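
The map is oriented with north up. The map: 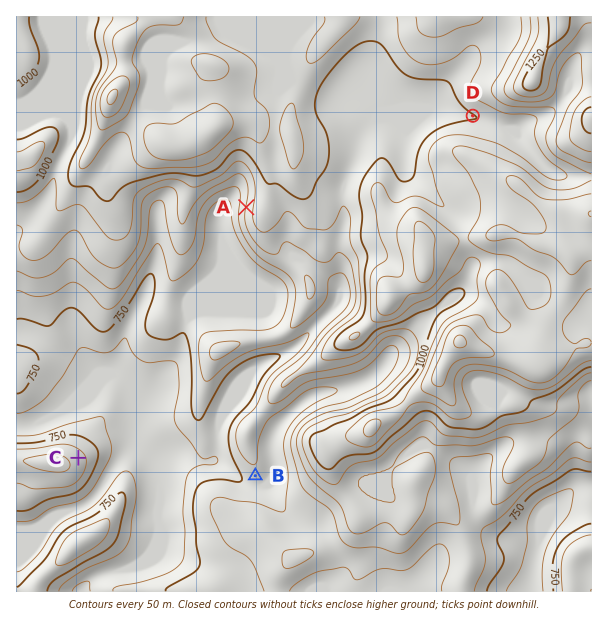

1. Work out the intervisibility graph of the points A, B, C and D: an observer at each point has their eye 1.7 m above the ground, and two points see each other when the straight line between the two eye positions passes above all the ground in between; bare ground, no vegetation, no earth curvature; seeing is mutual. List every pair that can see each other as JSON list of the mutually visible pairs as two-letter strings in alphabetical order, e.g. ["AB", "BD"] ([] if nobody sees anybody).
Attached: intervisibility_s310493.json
["AC", "BC"]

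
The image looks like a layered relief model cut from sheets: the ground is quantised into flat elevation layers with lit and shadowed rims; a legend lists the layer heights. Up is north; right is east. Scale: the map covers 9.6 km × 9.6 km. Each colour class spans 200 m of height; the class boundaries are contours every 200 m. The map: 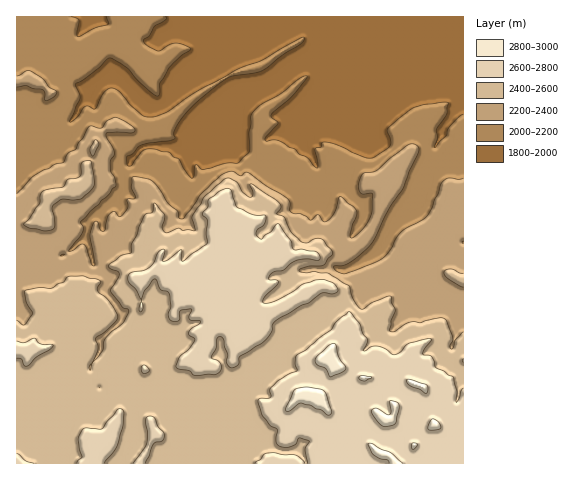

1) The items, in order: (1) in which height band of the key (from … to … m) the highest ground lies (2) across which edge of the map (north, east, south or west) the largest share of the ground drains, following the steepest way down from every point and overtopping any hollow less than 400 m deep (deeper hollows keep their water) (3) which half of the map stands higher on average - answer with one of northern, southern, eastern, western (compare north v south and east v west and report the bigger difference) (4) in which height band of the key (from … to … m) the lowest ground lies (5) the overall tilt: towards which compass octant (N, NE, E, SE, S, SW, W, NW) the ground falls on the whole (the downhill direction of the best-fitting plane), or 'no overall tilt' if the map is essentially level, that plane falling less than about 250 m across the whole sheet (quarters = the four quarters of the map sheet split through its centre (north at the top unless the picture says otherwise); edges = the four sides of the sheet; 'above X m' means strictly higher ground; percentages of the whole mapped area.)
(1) The highest ground lies in the 2800–3000 m band.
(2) Most of the ground drains across the northern edge.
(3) The southern half stands higher on average than the northern half.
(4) The lowest point is somewhere between 1800 and 2000 m.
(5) Overall the map slopes down towards the north.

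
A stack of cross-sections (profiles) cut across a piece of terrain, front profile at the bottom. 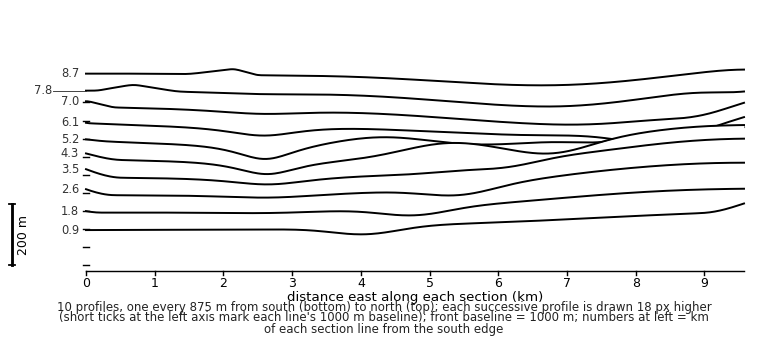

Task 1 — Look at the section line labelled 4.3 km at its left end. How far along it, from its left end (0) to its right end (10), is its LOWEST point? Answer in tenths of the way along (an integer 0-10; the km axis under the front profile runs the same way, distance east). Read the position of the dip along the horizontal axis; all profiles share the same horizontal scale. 3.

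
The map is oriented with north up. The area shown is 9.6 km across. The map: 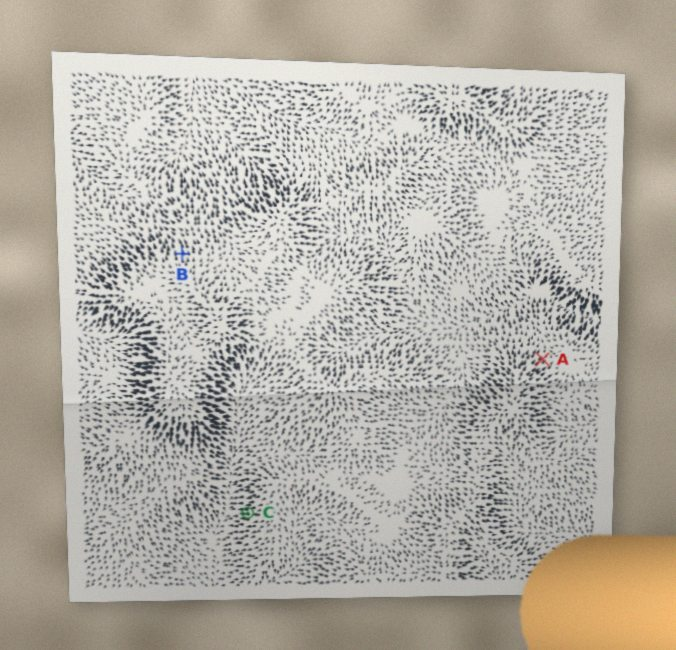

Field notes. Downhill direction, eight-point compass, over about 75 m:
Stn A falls NE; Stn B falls N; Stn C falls W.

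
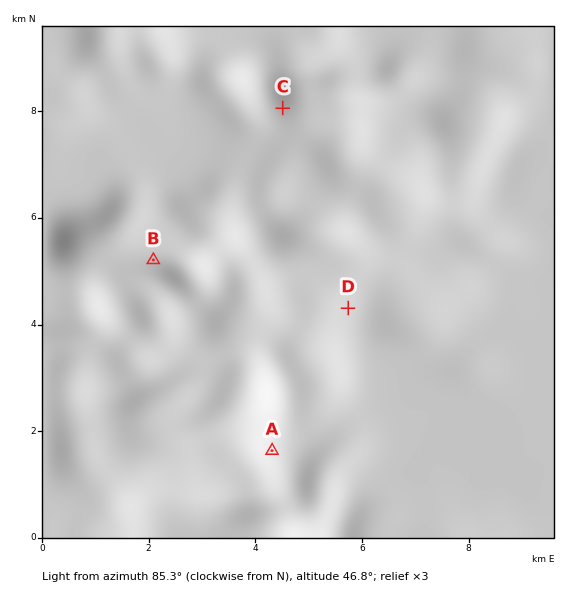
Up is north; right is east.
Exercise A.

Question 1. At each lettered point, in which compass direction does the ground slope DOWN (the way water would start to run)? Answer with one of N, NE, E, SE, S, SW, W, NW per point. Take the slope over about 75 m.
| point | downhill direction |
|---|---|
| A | E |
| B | S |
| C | NW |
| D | SE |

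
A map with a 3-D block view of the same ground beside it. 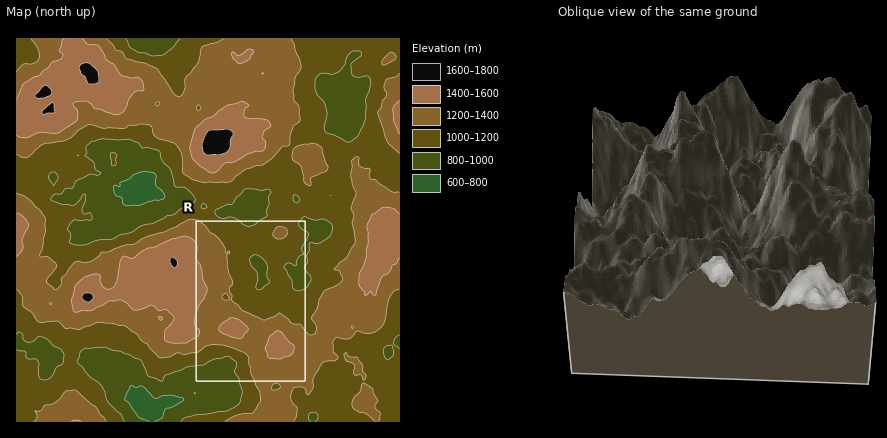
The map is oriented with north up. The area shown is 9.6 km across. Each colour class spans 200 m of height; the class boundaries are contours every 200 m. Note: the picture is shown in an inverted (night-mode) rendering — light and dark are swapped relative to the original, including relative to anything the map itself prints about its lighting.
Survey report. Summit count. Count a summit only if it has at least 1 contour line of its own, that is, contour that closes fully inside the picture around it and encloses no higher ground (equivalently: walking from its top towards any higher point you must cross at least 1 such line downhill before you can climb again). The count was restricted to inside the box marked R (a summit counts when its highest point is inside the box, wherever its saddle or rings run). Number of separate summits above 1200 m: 3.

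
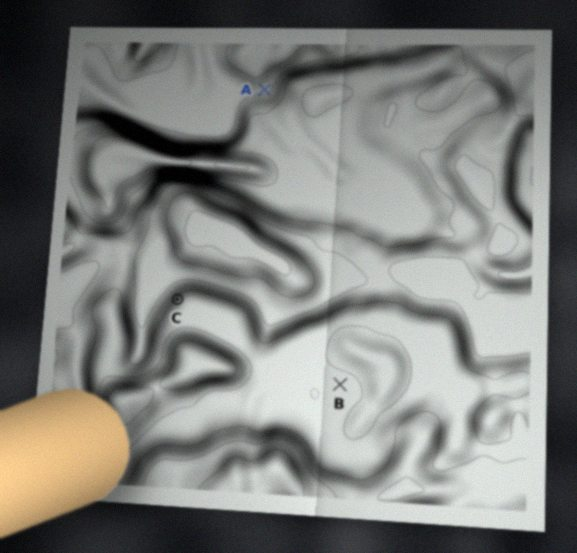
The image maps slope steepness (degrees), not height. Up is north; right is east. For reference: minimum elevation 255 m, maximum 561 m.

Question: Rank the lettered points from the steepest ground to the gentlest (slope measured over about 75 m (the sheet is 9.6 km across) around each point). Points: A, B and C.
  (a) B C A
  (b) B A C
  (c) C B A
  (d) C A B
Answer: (d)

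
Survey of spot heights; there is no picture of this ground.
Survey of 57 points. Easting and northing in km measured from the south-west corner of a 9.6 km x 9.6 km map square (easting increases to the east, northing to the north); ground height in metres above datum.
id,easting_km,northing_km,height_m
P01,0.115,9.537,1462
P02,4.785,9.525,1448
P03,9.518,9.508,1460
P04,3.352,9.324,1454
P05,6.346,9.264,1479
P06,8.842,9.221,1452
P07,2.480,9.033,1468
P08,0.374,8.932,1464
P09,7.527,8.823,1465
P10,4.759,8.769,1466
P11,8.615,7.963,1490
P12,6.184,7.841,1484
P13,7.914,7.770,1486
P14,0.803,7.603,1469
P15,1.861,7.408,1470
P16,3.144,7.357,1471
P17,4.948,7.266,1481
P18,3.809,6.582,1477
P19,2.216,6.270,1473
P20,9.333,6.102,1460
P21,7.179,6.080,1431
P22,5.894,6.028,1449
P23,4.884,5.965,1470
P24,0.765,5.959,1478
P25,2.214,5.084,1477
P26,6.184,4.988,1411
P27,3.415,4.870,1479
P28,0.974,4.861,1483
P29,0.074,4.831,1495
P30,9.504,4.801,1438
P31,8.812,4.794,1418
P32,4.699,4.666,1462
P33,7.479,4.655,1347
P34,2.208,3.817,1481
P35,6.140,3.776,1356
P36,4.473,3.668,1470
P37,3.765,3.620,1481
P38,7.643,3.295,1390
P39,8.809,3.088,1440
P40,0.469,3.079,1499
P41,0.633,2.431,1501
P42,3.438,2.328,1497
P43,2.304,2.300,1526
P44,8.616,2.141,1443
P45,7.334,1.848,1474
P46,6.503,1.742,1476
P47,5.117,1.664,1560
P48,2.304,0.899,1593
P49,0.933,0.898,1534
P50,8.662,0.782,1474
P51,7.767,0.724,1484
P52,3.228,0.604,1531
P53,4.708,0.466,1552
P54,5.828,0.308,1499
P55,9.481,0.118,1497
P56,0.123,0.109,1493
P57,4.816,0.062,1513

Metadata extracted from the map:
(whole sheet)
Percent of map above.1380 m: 96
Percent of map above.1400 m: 94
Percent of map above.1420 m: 90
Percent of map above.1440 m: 84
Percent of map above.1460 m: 74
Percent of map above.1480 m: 37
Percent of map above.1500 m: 16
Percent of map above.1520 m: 10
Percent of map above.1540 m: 7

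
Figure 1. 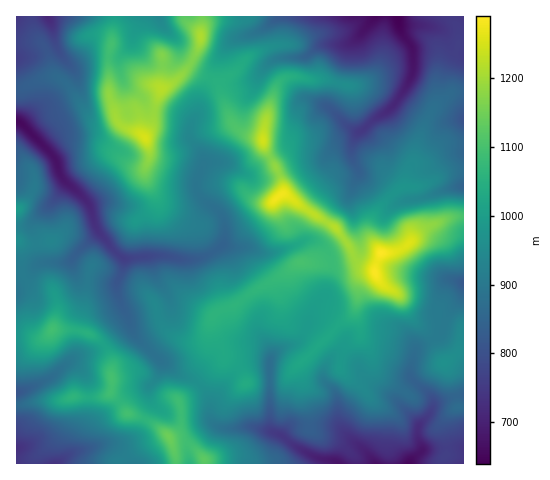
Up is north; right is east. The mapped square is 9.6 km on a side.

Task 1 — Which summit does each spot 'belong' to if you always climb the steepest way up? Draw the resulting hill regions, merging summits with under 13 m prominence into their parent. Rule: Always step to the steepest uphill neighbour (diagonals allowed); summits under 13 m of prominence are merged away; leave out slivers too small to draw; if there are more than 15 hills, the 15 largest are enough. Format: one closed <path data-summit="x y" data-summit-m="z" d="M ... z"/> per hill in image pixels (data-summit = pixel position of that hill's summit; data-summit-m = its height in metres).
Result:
<path data-summit="382 253" data-summit-m="1291" d="M98 232l-24 24-2 3 1 10 10 8 35 6 0 11 16 40 27 27 15 12 18 7 9 8 7 12 0 12 2-8 14-21 15-16 12-5 13 0 3 2 1 13 0 53 37 24 32 10 125-1 0-14-3-1-38 2-6-15 1-11-23-25-26-17-7-6-3-8-8-7-9-3-12 2 13-11 2-8-8-10-10-8-7-3-9 2-8 14-6 7-18 7-8 8-1-7-11-19 0-12-3-6-15-16-8-14-1-22-5-11-5-5-19 12-10 2-22-4-47 3-10-8z"/><path data-summit="145 138" data-summit-m="1253" d="M159 16l-142 0-1 104 36 34 11 25 25 24 10 28 24 27 49-2 22 4 10-2 20-13 2-7 0-14-4-9-8-9-7-3-9-13 0-10 7-20-6-12-8-9 1-16-8-7-7-2-26-5-10-14-14-10-7-19 2-11 12-16 1 4 7 10 13 11 12 1 10-5 2-5 0-12-14-15z"/><path data-summit="263 140" data-summit-m="1247" d="M374 16l-94 0-18 14-30 10-6 7-12 20-3 13-9 15-4 17-8 17 0 10 10 13 4 12 6-2 15 1 23 11 24-18 20-10 38 4 10-6 10-1 9-11-12-6-17-18 8-18 10-44 12-11z"/><path data-summit="375 272" data-summit-m="1288" d="M361 250l-11 10-19 3-5 29-11 15-6 15 5-2 11 2 11 8 9 12-2 7-12 9 11 0 13 6 14 18 26 17 24 27 11-13 2-4 0-10-22-23 4-21 5-9 15-7 8-6 7-20 14-18 1-12-69-14-30-11z"/><path data-summit="280 195" data-summit-m="1279" d="M353 142l-3 2-14 3-14 13-24 4-33 14-10 0-30-15-19 0-9 17 0 10 5 9 11 7 11 14 1 18-2 6 8 3 17 0 14 6 10 0 22-7 11-6 10-1 18-29 17-15 9-21-7-16z"/><path data-summit="52 330" data-summit-m="1093" d="M71 260l-3 2-28 1-13 14-11 8 1 107 8-2 24-11 25-21 25-10 29-25 0-5-10-24-2-10-38-9-5-6z"/><path data-summit="301 263" data-summit-m="1101" d="M313 240l-8 0-11 6-22 7-10 0-14-6-25-2 9 17 1 22 8 14 15 16 3 6 0 12 11 19 1 7 5-6 21-9 6-7 12-29 11-15 5-20 0-14-6-10z"/><path data-summit="18 209" data-summit-m="994" d="M18 121l-2 1 0 105 11-1 9-9-4 6 0 6 7 30 3 3 26 0 30-28-7-26-6-9-22-20-11-25z"/><path data-summit="73 397" data-summit-m="1063" d="M73 364l-6 0-18 15-18 9-15 4 1 72 40 0 16-13 3-12 12-26 0-29-7-14z"/><path data-summit="168 437" data-summit-m="1147" d="M162 361l-5 16-8 9 2 20-13 27-14 10-24 2 10 0 8 5 5 5 3 9 62 0 1-20 15-15 12-4-5-6-1-19-7-12-9-8-18-7z"/><path data-summit="112 378" data-summit-m="1099" d="M129 319l-1 4-25 23-14 7-11 3-11 7 6 1 8 6 7 14 0 29-12 26-3 13 13-5 6-19 10-12 30-24 18-6 11-16 0-9-24-22-7-12z"/><path data-summit="161 89" data-summit-m="1221" d="M133 39l-14 21 2 16 5 9 14 10 10 14 33 7 9 8 6-12 4-17 9-15 6-18-7 5-10-1-18-12-3-10-1 11-5 8-7 2-12-1-13-11-7-10z"/><path data-summit="204 460" data-summit-m="1128" d="M216 426l-8 1-19 17 0 20 149-1-24-6-15-8-16-13-16-6-15-3-24 2z"/><path data-summit="444 363" data-summit-m="967" d="M463 292l-4 9-10 12-7 20-25 15-5 15-2 13 21 21 2 10 11-7 20-5z"/><path data-summit="201 36" data-summit-m="1213" d="M279 16l-119 0 0 3 4 9 13 12 4 12 5 6 14 8 10 1 22-27 30-10z"/>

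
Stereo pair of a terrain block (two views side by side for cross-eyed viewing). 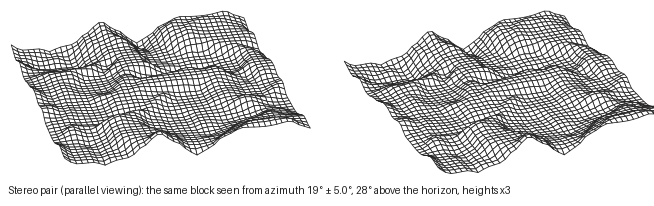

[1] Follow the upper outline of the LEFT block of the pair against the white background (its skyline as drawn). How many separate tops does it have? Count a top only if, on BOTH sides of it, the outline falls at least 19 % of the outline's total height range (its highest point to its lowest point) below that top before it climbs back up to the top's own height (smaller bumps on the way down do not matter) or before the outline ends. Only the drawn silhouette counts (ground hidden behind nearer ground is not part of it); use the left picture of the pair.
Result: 2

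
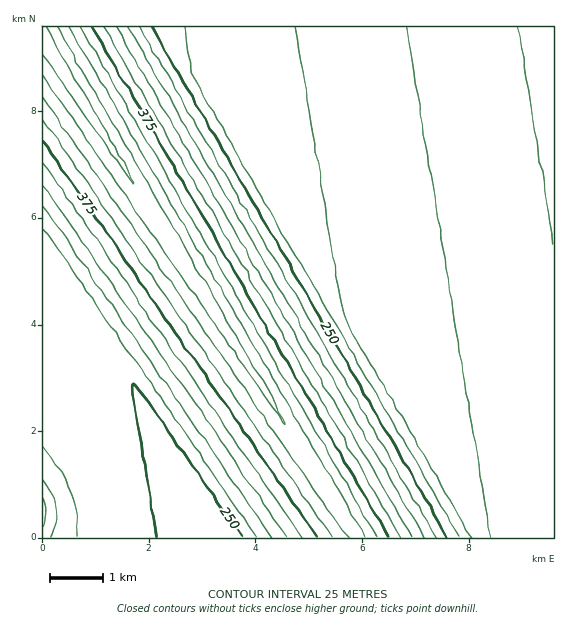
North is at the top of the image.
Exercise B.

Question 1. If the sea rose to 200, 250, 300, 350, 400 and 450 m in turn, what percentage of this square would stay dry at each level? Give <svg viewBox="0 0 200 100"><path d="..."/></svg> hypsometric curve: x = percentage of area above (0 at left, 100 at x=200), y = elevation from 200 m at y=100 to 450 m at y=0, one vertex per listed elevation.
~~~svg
<svg viewBox="0 0 200 100"><path d="M123 100l-28-20-32-20-18-20-19-20-19-20"/></svg>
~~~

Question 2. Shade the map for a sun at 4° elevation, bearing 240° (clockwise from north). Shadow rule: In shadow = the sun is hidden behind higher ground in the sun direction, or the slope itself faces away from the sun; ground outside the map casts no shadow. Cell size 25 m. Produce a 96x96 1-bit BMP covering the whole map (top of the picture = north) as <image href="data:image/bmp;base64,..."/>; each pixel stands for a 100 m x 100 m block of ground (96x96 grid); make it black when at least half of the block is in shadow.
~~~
<image width="96" height="96" href="data:image/bmp;base64,Qk2+BAAAAAAAAD4AAAAoAAAAYAAAAGAAAAABAAEAAAAAAIAEAAATCwAAEwsAAAIAAAAAAAAA////AAAAAAAAAAAAAAAAH///4AAAAAAAAAAAP///4ADgAAAAAAAAP///8ADwAAAAAAAAf///8AD4AAAAAAAAf///+AD8AAAAAAAA/////AD+AAAAAAAB/////AD/AAAAAAAB/////gD/AAAAAAAD/////gD/AAAAAAAH/////wD/AAAAAAAH/////wD+AAAAAAAP/////4D4AAAAAAAP/////8AAAAAAAAAf/////8AAAAAAAAA//////+AAAAAAAAA//////+AAAAAAAAB///////AAAAAAAAD///////AAAAAAAAD///////gAAAAAAAH///////wAAAAAAAH///////gAAAAAAAP///////gAAAAAAAf///////AAAAAAAAf///////AAAAAAAA///////+AAAAAAAB///////8AAAAAAAB///////8AAAAAAAD///////4AAAAAAAH///////wAAAAAAAH///////wAAAAAAAP///////gAAAAAAAP///////AAAAAAAAf///////AAAAAAAA///////+AAAAAAAA///////+AAAAAAAB///////8AAAAAAAD///////4AAAAAAAD///////4AAAAAAAH///////wAAAAAAAH///////gAAAAAAAP///////gAAAAAAAf///////AAAAAAAAf///////AAAAAAAA///////+AAAAAAAB///////8AAAAAAAB///////8AAAAAAAD///////4AAAAAAAD///////wAAAAAAAH///////wAAAAAAAP///////gAAAAAAAP///////gAAAAAAAf///////AAAAAAAA///////+AAAAAAAA///////+AAAAAAAB///////8AAAAAAAD///////4AAAAAAAD///////4AAAAAAAH///////wAAAAAAAH///////gAAAAAAAP///////gAAAAAAAf///////AAAAAAAAf///////AAAAAAAA///////+AAAAAAAB///////8AAAAAAAB///////8AAAAAAAD///////4AAAAAAAD///////wAAAAAAAH///////wAAAAAAAP///////gAAAAAAAP///////gAAAAAAAf///////AAAAAAAA///////+AAAAAAAA///////+AAAAAAAB///////8AAAAAAAB///////4AAAAAAAD///////4AAAAAAAH///////wAAAAAAAH///////wAAAAAAAP///////gAAAAAAAf///////AAAAAAAAf///////AAAAAAAA///////+AAAAAAAB///////8AAAAAAAB///////8AAAAAAAD///////4AAAAAAAD///////wAAAAAAAH///////wAAAAAAAP///////gAAAAAAAP///////gAAAAAAAf///////AAAAAAAA///////+AAAAAAAA///////+AAAAAAAB///////8AAAAAAAB///////4AAAAAAAD///////4AAAAAAAD///////wAAAAAAAA="/>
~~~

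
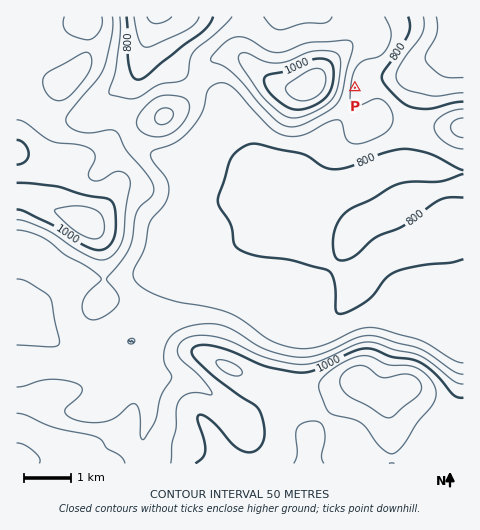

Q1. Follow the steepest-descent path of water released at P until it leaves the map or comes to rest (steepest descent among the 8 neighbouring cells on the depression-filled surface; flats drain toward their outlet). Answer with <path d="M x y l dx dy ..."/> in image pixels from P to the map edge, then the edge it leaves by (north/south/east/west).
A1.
<path d="M355 88l5 0 10-10 33 0 18-16 7-2 4 0 1-1 9-2 7-3 6-1 3-3 5 0"/>
exit: east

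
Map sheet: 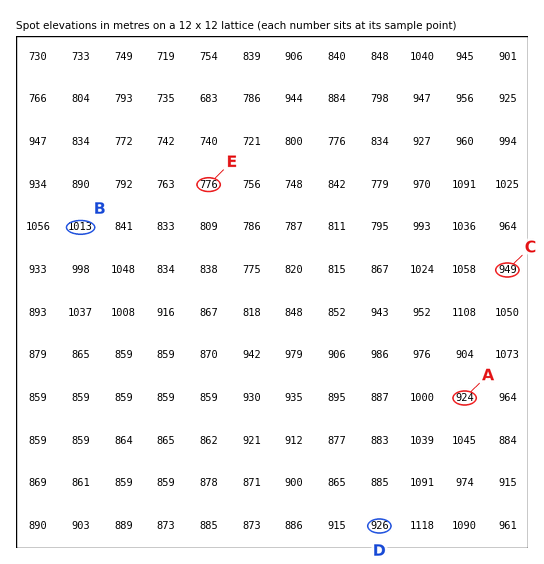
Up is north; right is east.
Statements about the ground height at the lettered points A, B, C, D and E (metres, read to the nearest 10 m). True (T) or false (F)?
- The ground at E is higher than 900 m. F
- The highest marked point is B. T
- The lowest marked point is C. F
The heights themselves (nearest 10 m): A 920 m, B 1010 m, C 950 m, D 930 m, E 780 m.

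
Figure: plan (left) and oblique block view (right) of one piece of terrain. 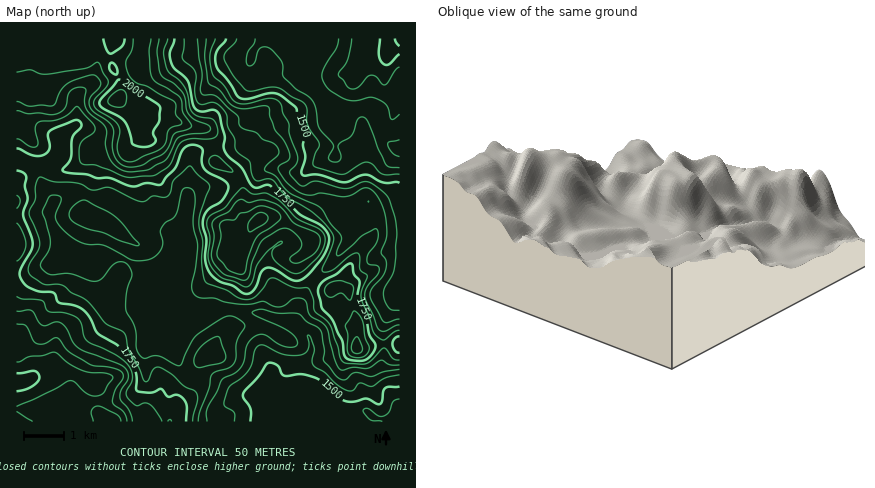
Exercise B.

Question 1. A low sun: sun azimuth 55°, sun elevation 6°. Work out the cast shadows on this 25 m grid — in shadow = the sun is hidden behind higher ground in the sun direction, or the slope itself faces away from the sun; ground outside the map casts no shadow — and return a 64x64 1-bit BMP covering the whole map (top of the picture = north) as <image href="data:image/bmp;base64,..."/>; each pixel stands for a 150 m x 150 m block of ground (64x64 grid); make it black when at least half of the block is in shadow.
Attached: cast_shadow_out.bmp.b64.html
<image width="64" height="64" href="data:image/bmp;base64,Qk0+AgAAAAAAAD4AAAAoAAAAQAAAAEAAAAABAAEAAAAAAAACAAATCwAAEwsAAAIAAAAAAAAA////AAAAAAAABAAAA/AAAAAAAAAB/gB4AAAAAAH//ngAAAAAAf//cAAQAAAB//8gADgAAAH//+AAEAIAAf//+AAAAgAA////AAAACED///8AAAAcwP///wAAAA4A///fAAAAAAD//48AAAAAAf//BwAAAAAA//8CAAAEAAB//wAAAAfAAD//AAAAD/4AP/wAAAAP/8D/+AAAAA/////4AAAAD///9/AAAAAP///j8gAAAA///v/wAAAAD//+/3AAAAAP//z+AAAAAAf//H4AAAAAB//4fgAAAAAD/+B8AAAAAHH/wDAAAAAD8P/AAAAAAA/gf8APAAAAf4B/wB8AAAH/AD/kDgAAA/AAH8YAAAAf4AAPgAAAAD+AAA8AAAAAP8AADxAAAAAf//gfEAAAAB//8T8AAAAAH//zP/AAAAAf//8/+AAAAB///h/4AAAAf//8D/AAAAD///gPwAAAAP//4AeAAAAA///ADwAAAAD//8AeAAAAAM//wB8AAAAAj//AHwAAAAAH/+A+AAAABB//4AAAAAAA///gAAAAAAD+/8AAAAAAAPz/gAAAAAAM4P8AAAAADxgA/AAAAAAfGAB+AAAAAD8IAD8AAAAAPAAAH4AAAAAYADAPAAAAAAA4MAYAAAAAADwQBgAAAAACPAAGAAAAAAcYAAcAAAAAAwAAAwAAAAADgA=="/>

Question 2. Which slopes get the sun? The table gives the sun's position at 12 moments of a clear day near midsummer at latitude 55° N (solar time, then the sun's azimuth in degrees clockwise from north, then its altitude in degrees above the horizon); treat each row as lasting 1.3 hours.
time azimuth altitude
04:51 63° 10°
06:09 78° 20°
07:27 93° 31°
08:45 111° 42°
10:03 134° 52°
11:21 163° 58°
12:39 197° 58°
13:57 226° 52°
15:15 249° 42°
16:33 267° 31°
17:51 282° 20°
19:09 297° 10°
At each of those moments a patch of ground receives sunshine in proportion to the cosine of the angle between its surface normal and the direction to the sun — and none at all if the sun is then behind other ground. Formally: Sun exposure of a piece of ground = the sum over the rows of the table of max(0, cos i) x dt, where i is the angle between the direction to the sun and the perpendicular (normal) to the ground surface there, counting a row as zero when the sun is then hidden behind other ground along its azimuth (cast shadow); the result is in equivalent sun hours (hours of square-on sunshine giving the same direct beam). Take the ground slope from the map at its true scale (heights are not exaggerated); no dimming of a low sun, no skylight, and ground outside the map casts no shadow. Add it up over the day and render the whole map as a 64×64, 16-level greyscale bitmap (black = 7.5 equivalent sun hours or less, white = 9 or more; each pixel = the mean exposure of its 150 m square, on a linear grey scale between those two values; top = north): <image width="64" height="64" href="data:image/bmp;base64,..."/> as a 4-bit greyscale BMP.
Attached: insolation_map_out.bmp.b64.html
<image width="64" height="64" href="data:image/bmp;base64,Qk12CAAAAAAAAHYAAAAoAAAAQAAAAEAAAAABAAQAAAAAAAAIAAATCwAAEwsAABAAAAAAAAAAAAAAABEREQAiIiIAMzMzAERERABVVVUAZmZmAHd3dwCIiIgAmZmZAKqqqgC7u7sAzMzMAN3d3QDu7u4A////ALu7vMzMzMu7mHirqru7qZqZq7u8zLu7u7zMy6qZm7u7u7u7vMu7u5ZUR6mZqruqqqmKu7u7u7u7zMzMy6q83cvMzMzMzMy6hlRHqYmpqqu7upmaq7zMzMzMzN3d3c3cvN3MzMzMzMy7llZoiqqqmrvMupq7zMzMzMzM3d3d3cvN3d3MzMzM3dyph1Nqu6iKq8y7u8zMzMzMzMzM3d3du93d3d3MzMzdzMu7dEq7qIq7u7zMzMzLqqq7q83dzd3MzczM3czMzMzMzLqGarqIq7u7zN3Lusyqqqu83d3N3d3MibvMzMzKiJqql3aKmHm8zLzd3cy6vLu7vM3N3Mzd3dx4m7vMy6dDREMiWJmHerzd3d3dzLvMy7vN3czLu83dzIiZq8u5hmZDIQBZiHeaq93d3czLu8zMu7zNzNuqzbu7qYiKqodniHVTAnqYiaqavd3Lu7u83d3Luqu7y5q8may6iHiYdmZ3ZmVGmqmrupiauqqqq7zd3duqmZqbzLuqvbupiIiId3d3d4mru8zLqIiaqru8zN3d2Yq7qoepibq8u6qZmZmZiIiZmrzMzMy6iJu7vM3d3dy1e7qrp4dUZ3iqqqmZmqqpmZmqvMzMzLqYirzMzd3MuXSbqZvJmFMhI6qqqZmauqmZmZqszMzMy6mJvMzM3Ll2Wc27q8upZDEBmqmZiJqpmZmZqrzMzMzMuoeKqqqpmIes3dy7uqdFVBKJmZh3iYiImquqvMzMzMzMyXd4iJq8zMzN3Mu6lSRnQ4iaqXZ3d3mszLvMzMzMzMzMurvMzN3czLvMzMuiA3h2h4mql2d3m83Mu8zMzMzLzMzM3MzLzd27uazMzIEUeZmYd4qpiImszcy7zMzMuqzMzM3czdurvMzLvN3MhFaKmql2Vpqqqru8y7zMzMuZvMzMzd3dzJmrzcur3dyYmZqaqYdUaJqqqZrLvMzMuZmqvM3d3dzMqavd2narupm7u6qoh3ZniZqqmau8zMypmamr3cu8y6uavd3KYiapebzMqbmHiJmavMy5mrzMzLmZmavMzMy6qrvN3dyCA4l2nMu6yqmZrMzMzMuau8zMuZmXirzM3Km8u93d3MggSZdoqrvLu6mszMzMzLu83dzJmYeJrMu7qsyszd3cy4AGmYeJq8vMyqzMzMzMzM3d3MmZhnaLy6u7zJu6vNy7pQB6upmry7zKvMzMzMzN3d3cypmGZEnMu7vMmZmazbqoUGvMuqq6qqrMzMzM3d3dy7u6mZeFSLy7y8y5mqu8uaqWeszLuqh4m8zM3d3d3cuqqrypqKh4vLvMzdy6zMuXeaqHmru6l2ebzM3d3d3MupqrzLqZqqq8y83d3cvMliAViqh5qqqGaKvMzd3d3Lqaq8zMy5mZqru7vN3d3KUQAAabu6qpqoZomszM3cy7qavMzMzMqXVVaKqazMzJMAASWszMy7mbqImau7vLu6qavM3MzMy5YyAFmWWImWEDZ2aczMzMqJrKvKvKmquqqqvN3czdzMp1VCN5YzNDAEd2Z7zMzMyYmru8vMuZqqqrzN3dzd3My5iIY0h0IiAAMyNpvMu8yniqmaq8zLq7vMzd3d3d3LvMqaqWR3U0MAAQN6u6mJqnaKuZms3dzMzd3d3d3d3cu7q6q7l4dDVRAiN6qXVEVVRXq7u73d3MzMzM3d3d3cu8uqzMzLpkM0EUVndlQzMzMkaJu7zd3dzM3Mzd3dzNzMyqrN3dylVSETZ3ZEM0VVQ0VVaIm8zN3czczd3MzN3d3Kmb3d23aahUeqpjM0V3dmd2Q1esupms3MzN3MzN3dzMuHrdyWWLzLvNy6dGeJmZmZhlvN3cuYm9u8zM3d3d3Lu5V6p1V6vM3dy7u6q7uruqmZjN3dzLmay7urzd3d3bqrpmh2aJqrzMuoirzMzLu7qYmt3dy7uqq8q6mszd3cu7u5mqmaq6qqqXeLzLzMu7uomr3duqmrmJmal4vMzMyrzMu8y7qruqmHaLy5m7uqu5m83cupmKqXZ4mXi8zLuqzMzM3KiJq7qXeLynabu6qqms3cy6u6upd4mqmrzczLzczMzJZniaqqmbuWaKu7u7qb3dzMzdu6mbvMzMzMzMzNyodmVpmrqqq7uXebvMy7uqzM3N3d3MuqzMzN3Mu7u7pxABV4qru7uqmYmqvMzLuqvLzN3d3d26rMvM3dy7u8umEABnZWeKu7qau6q8zMy6q8vM3d3d3Mqaq83dzLu7u6hCAEMQAANpqpmYebzMzMzMzMzd3d3Lu6hlesy7uph3dkQhQxERAAJWVERpvMzd3d3dzNzMzMu8uDADiqmIdmZCJVRUNFZTABIjV5vM3d3d3d3Mu6u7zN3LhBA3ZXd2dlI3l0VFeJhkM1erzMzdzd3d3czMzMzM3dy7mHdGiHZVQ2mpZEVnqqqYirzMzM3MzM3NzMzN3d3d3czMynmqmHQ0ephkRWeavMu7u7zLvMy8zM3M3d3d3d3dzLzJm7uphTWJh2ZniZu7zMzMzLqqvMzMzczd3d3d3d3cu6msy6mGZ4l2Z4mqq7u7vMzMy6mrzMzN3c3czMzMzMy7u8zLqXeZqYeJqqq8u7q8zMzLupvNzLzNzMy7u8zMzLzMzMupmrqqmavLu8y7u8zMzMy7qszMu7zMu7vMzMzMvNy7vLq7y6qavN3MzLu8zMzMzMupvMy7u8zMzMzMzMy8y6q8ururuqq8zMzMy8zMzMzMzLq8y7u7"/>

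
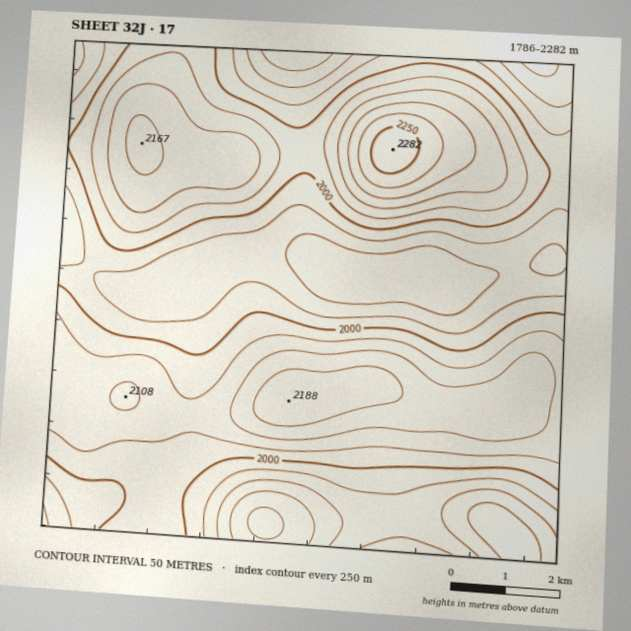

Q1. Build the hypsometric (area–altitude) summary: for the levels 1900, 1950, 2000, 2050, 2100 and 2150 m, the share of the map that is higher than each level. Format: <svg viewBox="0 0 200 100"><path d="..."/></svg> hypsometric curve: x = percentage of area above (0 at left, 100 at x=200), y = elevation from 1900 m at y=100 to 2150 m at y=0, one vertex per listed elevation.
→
<svg viewBox="0 0 200 100"><path d="M177 100l-33-20-33-20-36-20-34-20-27-20"/></svg>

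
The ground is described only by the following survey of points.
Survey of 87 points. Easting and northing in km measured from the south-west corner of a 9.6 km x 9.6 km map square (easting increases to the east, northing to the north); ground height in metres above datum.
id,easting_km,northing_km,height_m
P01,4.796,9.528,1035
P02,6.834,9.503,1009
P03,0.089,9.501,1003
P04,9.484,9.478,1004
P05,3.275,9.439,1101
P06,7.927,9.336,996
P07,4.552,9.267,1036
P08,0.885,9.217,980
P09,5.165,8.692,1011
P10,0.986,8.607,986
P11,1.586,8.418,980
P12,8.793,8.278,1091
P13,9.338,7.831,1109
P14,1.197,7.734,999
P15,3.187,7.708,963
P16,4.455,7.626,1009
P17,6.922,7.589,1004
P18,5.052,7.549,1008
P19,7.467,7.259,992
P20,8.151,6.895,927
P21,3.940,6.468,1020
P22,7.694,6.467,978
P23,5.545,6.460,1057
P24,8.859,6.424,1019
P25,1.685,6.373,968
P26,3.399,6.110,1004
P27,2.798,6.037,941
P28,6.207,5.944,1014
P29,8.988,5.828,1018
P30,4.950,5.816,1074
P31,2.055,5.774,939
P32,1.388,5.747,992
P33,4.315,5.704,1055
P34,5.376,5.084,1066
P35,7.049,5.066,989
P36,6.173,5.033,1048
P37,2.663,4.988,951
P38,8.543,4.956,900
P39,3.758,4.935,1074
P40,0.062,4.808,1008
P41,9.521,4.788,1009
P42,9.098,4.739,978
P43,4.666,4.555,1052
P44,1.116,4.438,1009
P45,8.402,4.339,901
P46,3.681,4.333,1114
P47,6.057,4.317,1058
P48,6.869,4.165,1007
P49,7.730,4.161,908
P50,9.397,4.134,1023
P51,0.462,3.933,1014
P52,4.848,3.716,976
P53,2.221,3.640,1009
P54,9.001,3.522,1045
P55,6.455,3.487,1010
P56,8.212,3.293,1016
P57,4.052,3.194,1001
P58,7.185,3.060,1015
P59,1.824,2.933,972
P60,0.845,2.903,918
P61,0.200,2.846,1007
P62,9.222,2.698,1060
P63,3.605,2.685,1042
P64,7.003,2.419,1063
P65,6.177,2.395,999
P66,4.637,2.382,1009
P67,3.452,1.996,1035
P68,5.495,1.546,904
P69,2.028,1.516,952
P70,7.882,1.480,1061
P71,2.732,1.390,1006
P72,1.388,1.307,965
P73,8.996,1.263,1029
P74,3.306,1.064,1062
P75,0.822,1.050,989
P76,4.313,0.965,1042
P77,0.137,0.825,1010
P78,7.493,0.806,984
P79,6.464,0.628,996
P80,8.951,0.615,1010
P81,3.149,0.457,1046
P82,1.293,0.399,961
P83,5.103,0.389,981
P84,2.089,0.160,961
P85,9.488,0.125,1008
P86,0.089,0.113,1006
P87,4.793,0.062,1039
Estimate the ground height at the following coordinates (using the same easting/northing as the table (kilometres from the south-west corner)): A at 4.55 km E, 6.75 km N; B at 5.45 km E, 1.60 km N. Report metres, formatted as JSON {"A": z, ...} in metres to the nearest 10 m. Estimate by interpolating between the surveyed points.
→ {"A": 1030, "B": 900}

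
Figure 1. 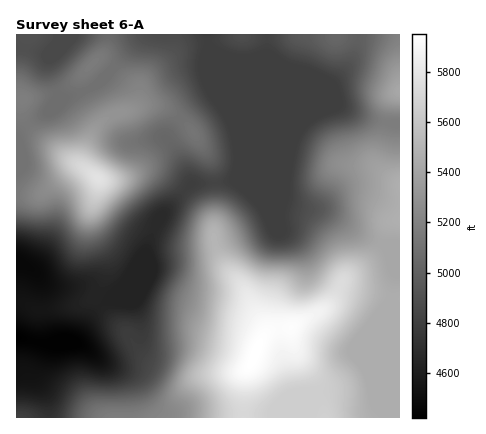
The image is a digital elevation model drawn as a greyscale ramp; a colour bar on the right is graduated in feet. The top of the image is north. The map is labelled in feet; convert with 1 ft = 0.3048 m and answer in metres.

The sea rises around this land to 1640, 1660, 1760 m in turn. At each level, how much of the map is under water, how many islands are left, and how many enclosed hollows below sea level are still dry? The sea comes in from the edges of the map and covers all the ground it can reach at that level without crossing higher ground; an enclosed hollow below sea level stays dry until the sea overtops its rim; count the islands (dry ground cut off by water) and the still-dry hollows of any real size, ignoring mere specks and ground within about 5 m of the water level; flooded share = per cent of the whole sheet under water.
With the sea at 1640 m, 72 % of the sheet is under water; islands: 1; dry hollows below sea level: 0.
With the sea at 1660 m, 76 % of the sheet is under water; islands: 1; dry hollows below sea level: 0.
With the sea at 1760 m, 94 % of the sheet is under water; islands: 1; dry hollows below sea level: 0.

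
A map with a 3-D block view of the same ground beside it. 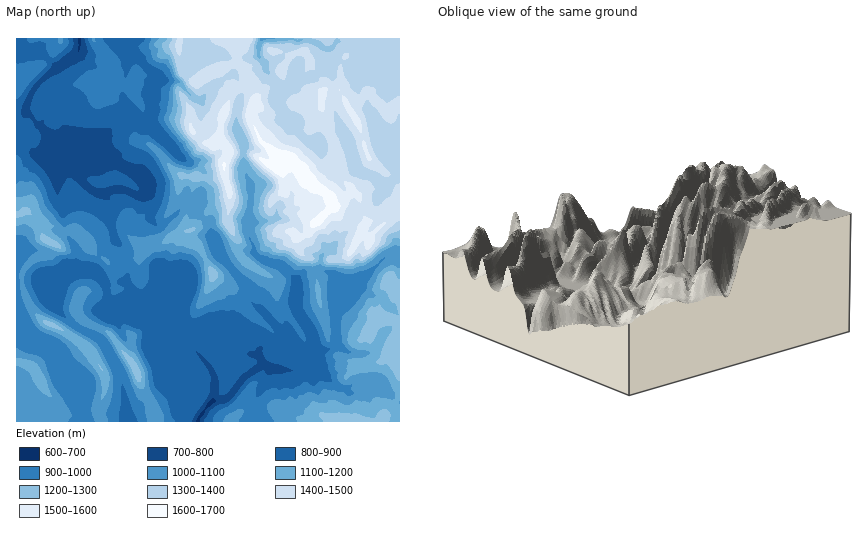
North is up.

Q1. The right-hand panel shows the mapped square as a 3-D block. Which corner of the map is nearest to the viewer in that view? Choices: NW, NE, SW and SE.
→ SE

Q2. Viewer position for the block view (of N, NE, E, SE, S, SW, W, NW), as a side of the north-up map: SE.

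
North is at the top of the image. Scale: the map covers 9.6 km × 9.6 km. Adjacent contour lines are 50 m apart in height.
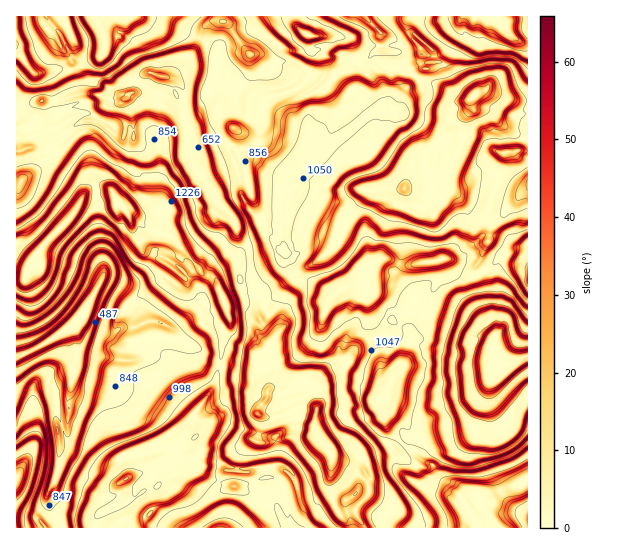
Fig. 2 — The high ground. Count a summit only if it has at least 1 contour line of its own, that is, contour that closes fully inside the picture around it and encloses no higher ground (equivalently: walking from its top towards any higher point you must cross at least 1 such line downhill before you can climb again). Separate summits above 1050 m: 10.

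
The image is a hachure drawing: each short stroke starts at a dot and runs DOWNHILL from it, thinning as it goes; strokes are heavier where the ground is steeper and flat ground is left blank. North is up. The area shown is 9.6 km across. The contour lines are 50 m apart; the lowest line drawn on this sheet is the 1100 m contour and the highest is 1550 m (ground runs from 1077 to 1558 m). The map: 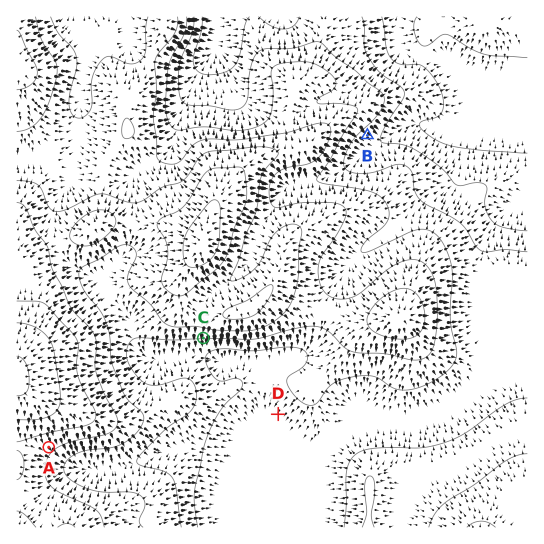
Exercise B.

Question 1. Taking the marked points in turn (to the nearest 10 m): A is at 1420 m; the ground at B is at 1170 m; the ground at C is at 1300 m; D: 1220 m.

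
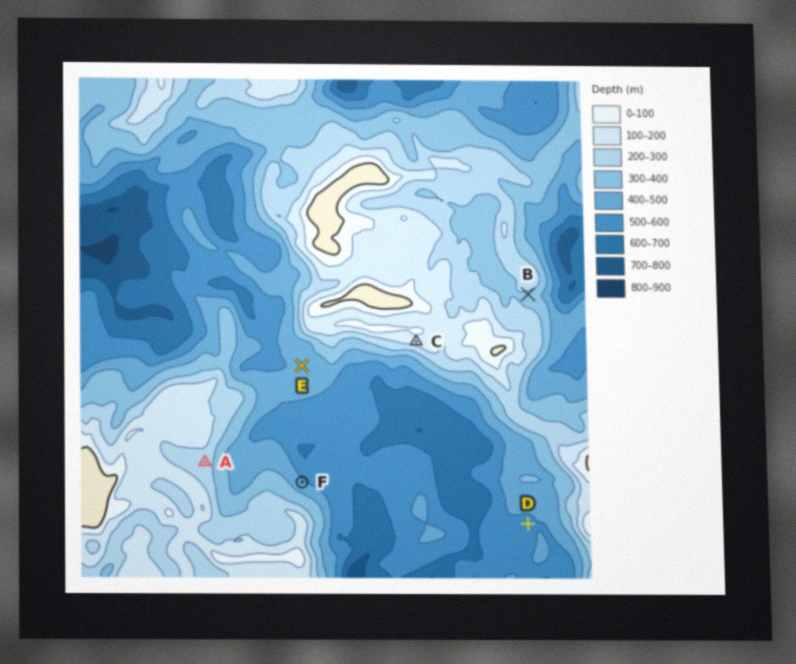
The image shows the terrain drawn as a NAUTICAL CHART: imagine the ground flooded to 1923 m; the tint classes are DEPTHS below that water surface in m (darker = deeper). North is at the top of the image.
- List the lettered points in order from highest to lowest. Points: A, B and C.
C A B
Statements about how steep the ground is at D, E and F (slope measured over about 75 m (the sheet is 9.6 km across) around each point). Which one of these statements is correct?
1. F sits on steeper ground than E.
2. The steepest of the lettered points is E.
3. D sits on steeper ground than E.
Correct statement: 1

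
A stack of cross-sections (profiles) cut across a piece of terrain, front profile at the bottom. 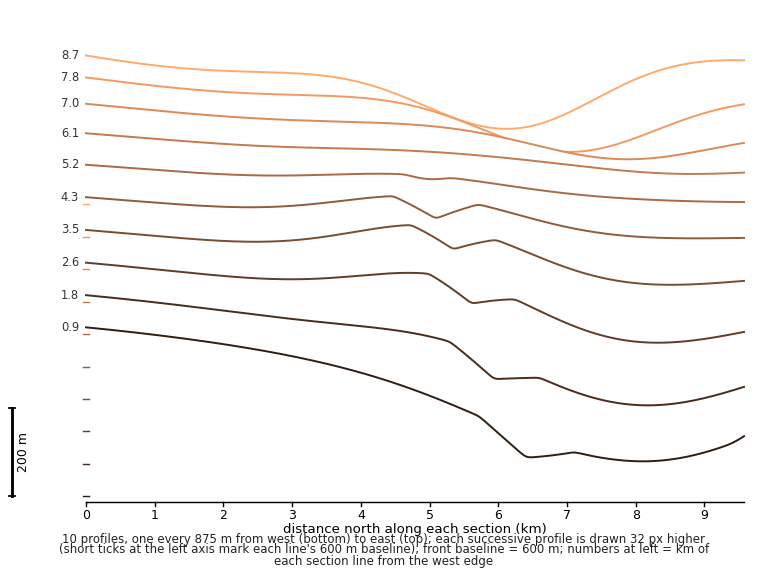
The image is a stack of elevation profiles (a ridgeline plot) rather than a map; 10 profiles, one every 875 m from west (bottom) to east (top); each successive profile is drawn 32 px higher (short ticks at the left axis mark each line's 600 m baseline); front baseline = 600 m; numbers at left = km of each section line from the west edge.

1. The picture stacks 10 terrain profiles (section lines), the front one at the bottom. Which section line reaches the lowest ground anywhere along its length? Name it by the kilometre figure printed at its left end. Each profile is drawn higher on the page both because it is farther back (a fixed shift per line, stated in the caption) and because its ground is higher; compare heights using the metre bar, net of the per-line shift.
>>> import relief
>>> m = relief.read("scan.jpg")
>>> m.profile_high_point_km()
0.9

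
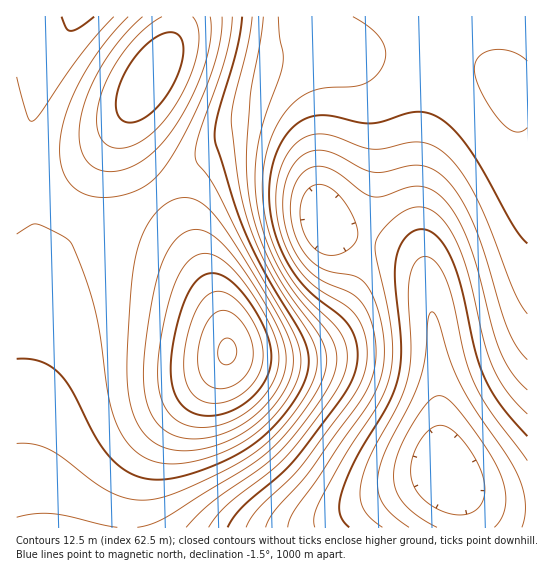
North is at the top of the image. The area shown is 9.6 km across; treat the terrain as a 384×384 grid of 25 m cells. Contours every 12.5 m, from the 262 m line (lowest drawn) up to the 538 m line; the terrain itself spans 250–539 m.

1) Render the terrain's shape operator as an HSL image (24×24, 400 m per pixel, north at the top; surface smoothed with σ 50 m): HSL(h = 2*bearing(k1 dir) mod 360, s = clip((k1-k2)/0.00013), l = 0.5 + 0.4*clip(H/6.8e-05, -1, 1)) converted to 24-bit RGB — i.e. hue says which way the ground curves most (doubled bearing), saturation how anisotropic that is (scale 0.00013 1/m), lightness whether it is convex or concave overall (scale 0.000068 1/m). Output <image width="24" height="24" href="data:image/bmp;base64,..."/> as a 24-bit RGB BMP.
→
<image width="24" height="24" href="data:image/bmp;base64,Qk32BgAAAAAAADYAAAAoAAAAGAAAABgAAAABABgAAAAAAMAGAAATCwAAEwsAAAAAAAAAAAAAgHaCgnKEh26GjGx/lmxuo4NpsJpdtqpIpaQ7hIwyZ3grU20nRW0kOXQjNX8lPI4rTZo1XJVDY3hUYU9cYThcZjJWcjpPhUhGfXSDfm+FhWqJj2mIm2h4rG1kunxYwIRFsYc6mYg3f4c2YIE1S4cxNI4rKY4qMJAqP5MtSYU0S2I/SDtBTCtCWi1Cbjk9hmJIenODeW2GfWeKjmWRoGSJsmN0w15cymdRxXRItI1HlaJMYKBJRKlMQahYPZVROY06RIs1Q3g1OVA4Ni47QyZAWTBDdExDkIRPdnKDcmuGc2SKgGCSoWCgtWOSyWWD02dz0XNpxJVtrLhqabhWQ7VRRptaSoVXTYJIUodBQXU9NlBNJyRAPSVLZT1agmdWlqJcdHKDbWqFaGKJbVyQhlufs2Kvym2m2Xuf3oqV16OTysSOjr90UrFfTJBpUXtkWIBVWZBQR4JcL05lGRpUNiFhcUl6koNula1zcnKDamyFYWOIW1mNZ1eYjl2sw2+/2Ye65qS56Lu53866t8ilerOeVJKkVniUapWRaqWATKScIUqGCw9rLRh6dU+ToJeFn7eGc3SDa3CEYWmGV2KKU1mRYlagl2mzzYjE5bLI8tna7uPd2ODWm7fSWnfWVGDPgI6/j7m9WKHAEjihAABzKA+Hf1OjrqWRrr+TdHaDbXKEY26FWGqHUGWKUWGSYl2iqYO017HA8N7b7ujd4OvosMTrX2v4aFvyoJXbq7LMZ4bDChieBwBdKQuBjFmlurKVusaXdXeDb3SDZ3KEXG+FUW2GTWyJVXCReoCcwLSr8O3b6/LZ3O/jo8DuQEL/c0T6wpLfz67Mf2u2FwqDCgBAKg1xmmGfxL6SwsuVdniDcXaEanSEYHKFVXCFTnKHUHuMZ5uYosGW6fXW5vnS2PPZcafeFAPqdw3t3G3K2Y+dtFmkKQxmDAAzKhJimWiBzMyMxs+Qd3mEc3eEbXWFZHOGWnOGUXaIT4WOWqWNis+C4vrN5f/MxPC5P3y5Hwh/aw6X3jmC6XFovz5nMg5WDgEyKRlcl49tydKHxdCLd3qEdHiFb3eGaHaHX3aJV3yLU5GUWa6EhNt52v+96f/MsuaFNUNvEgUuQwpP0B1A9nNMyDE8OxJTDwQvKCJdiJ5swtSEwM+Hd3uFdHqGcHmHaniIY3qLXIOOWZmTXrR6jeF11v+p5/+xvttRLSI9FgYtJggrsx8e+oU/zz0uRhlaEQc1LDNmfKlpuNWBuMuEd3yFgW6AfXxkWn9bXId/YoqQYJuMZbVvneF02/+S7v+Fz7srIhAjGQYtIgsonEMn9aBBzFs5USNkFw9KNU1zcrJprdKAr8aCeGqFjFt4kGheg4tUQ4Q7NYdNW5t6cbNrrtx06PuB//VmunMmJg0lGQYtGw4lj2g46btOwndMVzBwGxpgPWmEa7hqos1/pr+AaVSJm1WWqWFzqIBjg51QLpEtGo01U7VNvNR18u5598hauD4jMAwuFwYtFRAliY1L2s9htItiVz17Ji52RYOUbblzmMZ+nbaAS0SJiU6ht2aUwHN1uJxud65KIp0qEJgnk8tR5sx17J1awiQ2UxBVFQcsHyJMZ5pYvct0p5Z2VUiHMkSITJWgcLh9kL5+lq2AOkaGXkKdumWxz4GY0ZSJwrV5ZblEHKMqFZwi0b5e4HteziljdhaCKQ9fLD55Y6h8or6CnZuDU1CSPleWVJ+ndLOEibR/kKOBO1iFMTmSllq10Yev4Z6m3K2cxMSAUrlCIJo2KY8zy2RezjmIjiGmPR2QOVaeb6+ekLOMh4+ZVVebSWWeXqCnd6yJhamAjJuCTW+HHkaCTUWoxoG+5ai57bi437qotb6CRqdQJ4BRPYd6xEyfmDK6TjCuSGe0ebCwj6magoWbW12fVG6gaJuje6SNg5+CiZOEa4OGFFBzLFaUjG6z26O98sXL8cnH2riql6uBQo52IGhsckOgl0e7XkW4XnOyfqGrjJ+ifXycYWGfXnKfcJWdfpyOg5aEiIyFeIWBJWp8FV17SW6jwZW47L/I99TW8MfHyaSib5KZKWyAGk50hVetbVyubHiqgJOjh46cfniaaWecaHWadY6XgJSOhY6HiIeFeIV/WIaGCVpkJHmMdYik1ay09dHU99TW57e/tY2vQmeYEk11OVOVdmuidHmggIebg4KWf3aXcW2Xb3aVeYeSgo6OhYmIh4OGd4R9doV9HXZ0DG1sPZiUr56T5bi499PU88bN1Z24cmCtIk6LF018c2+XeHmVfn+ShH2RgHaSd3GSdHaQfIKNgoWJhoOHiICG"/>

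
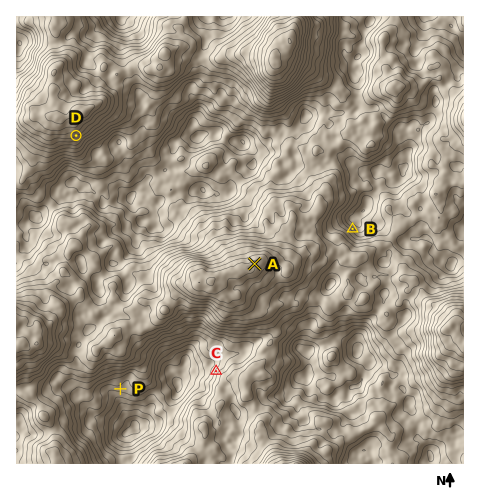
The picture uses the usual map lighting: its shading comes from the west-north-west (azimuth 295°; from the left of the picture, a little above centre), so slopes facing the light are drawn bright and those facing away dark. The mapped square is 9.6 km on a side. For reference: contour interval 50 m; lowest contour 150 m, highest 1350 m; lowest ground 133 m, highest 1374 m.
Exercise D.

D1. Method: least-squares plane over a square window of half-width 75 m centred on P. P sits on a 19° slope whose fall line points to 177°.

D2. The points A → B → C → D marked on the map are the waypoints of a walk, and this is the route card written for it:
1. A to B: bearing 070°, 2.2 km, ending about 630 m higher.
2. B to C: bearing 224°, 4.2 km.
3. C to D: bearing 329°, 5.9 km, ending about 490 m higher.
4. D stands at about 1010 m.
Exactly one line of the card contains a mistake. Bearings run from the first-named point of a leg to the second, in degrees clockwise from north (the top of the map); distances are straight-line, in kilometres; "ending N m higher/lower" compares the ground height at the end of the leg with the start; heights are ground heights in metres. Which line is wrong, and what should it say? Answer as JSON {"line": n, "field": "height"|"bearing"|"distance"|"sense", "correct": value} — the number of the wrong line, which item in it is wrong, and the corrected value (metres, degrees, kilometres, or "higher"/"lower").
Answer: {"line": 1, "field": "sense", "correct": "lower"}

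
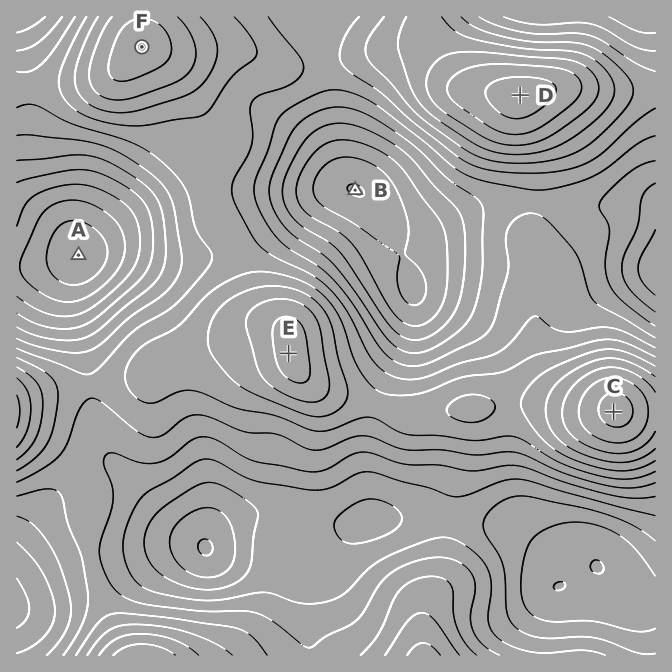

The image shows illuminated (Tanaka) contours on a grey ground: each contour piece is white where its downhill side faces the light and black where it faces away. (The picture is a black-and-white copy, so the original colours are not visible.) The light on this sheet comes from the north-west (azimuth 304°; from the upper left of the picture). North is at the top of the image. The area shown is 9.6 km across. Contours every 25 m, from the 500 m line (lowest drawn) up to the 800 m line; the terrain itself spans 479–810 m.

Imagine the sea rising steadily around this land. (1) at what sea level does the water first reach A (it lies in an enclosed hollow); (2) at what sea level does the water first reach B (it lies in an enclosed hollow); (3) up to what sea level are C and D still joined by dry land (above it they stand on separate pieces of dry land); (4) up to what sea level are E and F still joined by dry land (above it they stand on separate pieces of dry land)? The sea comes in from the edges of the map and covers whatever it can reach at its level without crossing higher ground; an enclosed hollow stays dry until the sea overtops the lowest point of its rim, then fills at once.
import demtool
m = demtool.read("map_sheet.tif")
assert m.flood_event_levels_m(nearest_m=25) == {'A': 525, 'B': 625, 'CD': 650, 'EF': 650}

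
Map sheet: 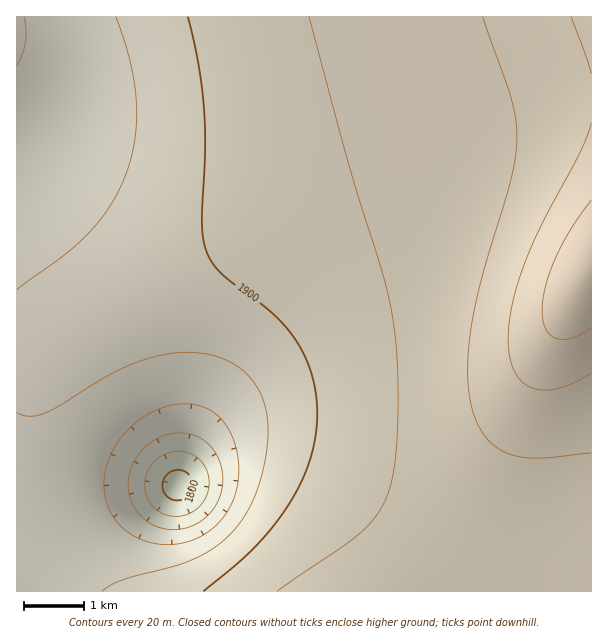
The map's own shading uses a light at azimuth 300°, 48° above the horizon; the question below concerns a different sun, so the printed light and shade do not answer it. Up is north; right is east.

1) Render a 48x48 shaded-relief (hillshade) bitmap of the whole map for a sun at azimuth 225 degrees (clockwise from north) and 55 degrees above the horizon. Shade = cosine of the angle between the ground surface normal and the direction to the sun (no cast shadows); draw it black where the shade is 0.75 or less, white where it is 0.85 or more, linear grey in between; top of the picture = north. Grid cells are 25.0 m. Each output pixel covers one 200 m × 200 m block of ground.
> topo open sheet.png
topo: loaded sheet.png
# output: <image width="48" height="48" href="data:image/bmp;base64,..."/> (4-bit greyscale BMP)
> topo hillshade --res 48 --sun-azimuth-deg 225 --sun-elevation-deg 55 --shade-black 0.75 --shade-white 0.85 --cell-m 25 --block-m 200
<image width="48" height="48" href="data:image/bmp;base64,Qk32BAAAAAAAAHYAAAAoAAAAMAAAADAAAAABAAQAAAAAAIAEAAATCwAAEwsAABAAAAAAAAAAAAAAABEREQAiIiIAMzMzAERERABVVVUAZmZmAHd3dwCIiIgAmZmZAKqqqgC7u7sAzMzMAN3d3QDu7u4A////ALu7uqqqqpqqqqqqqqqqqqqqqqqqq7u7u7u7qqqpmZmaqqqqqqqqqqqqqqqqu7u7u7uqqqmZiIiZqqqqqqqqqqqqqqqru7u7u7qqqpmYd3eImqqqqqqqqqqqqqu7u7u7u6qqqpmHZVZ4mqqqqqqqqqqqq7u7u7u7u6qqqZh2VEV4qru7uqqqqqqru7u7u7u7u6qqqZh1Q0V5u7u7u7u6qru7u7u7u7u7u6qqqZhlRFebzcy7u7u7u7u7u7u7u7u7u6qqqZh2VXnN7tzLu7u7u7u7u7u7u7u7u6qqqZh3d5zv/+3Mu7u7u7u7u7u7u7u7u6qqqpmIib3//+3Mu7u7u7u7u7u7u7u7u6qqqqmZq87//+3My7u7u7u7u7u7u7u7u6qqqqqqq97//t3MzLu7u7u7u7zMy7u7u7uqqqqqvM3u7d3MzMu7u7u7u8zMzMu7u7u6qqqru83d3dzMzMu7u7u7u8zMzMu7u7u7qqq7u8zN3MzMzMy7u7u7u8zMzMy7u7u7u7u7u7zMzMzMzMy7u7u7u8zMzMzLu7u7u7u7u7zMzMzMzMzLu7u7u8zMzMzLu7u7u7u7u7zMzMzMzMzLu7u7u8zMzMzMu7u7u7u7u7vMzMzMzMy7u7u7u8zMzMzMu7u7u7u7u7vMzMzMzMy7u7u7u8zMzMzMu7u7u7u7u7u8zMzMzMy7u7u7u7zMzMzMu7u7u7u7u7u8zMzMzMu7u7u7u7zMzMzMu6qru7u7u7u7vMzMzLu7u7u7u7vMzMzMy6qqq7u7u7u7u7u7u7u7u7u7u7vMzMzMy6qqqru7u7u7u7u7u7u7u7u7u7u8zMzMzKqqqru7u7u7u7u7u7u7u7u7u7u7zMzMvKqqqqu7u7u7u7u7u7u7u7u7u7u7zMzMu6qqqqu7u7u7u7u7u7u7u7u7u7u7u8zLu6qqqqu7u7u7u7u7u7u7u7u7u7u7u7u7u6qqqqu7u7u7u7u7u7u7u7u7u7u7u7u7u6qqqqu7u7u7u7u7u7u7u7u7u7u7u7u7u6qqqru7u7u7u7u7u7u7u7u7u7u7u7u7u6qqqru7u7u7u7u7u7u7u7u7u7u7u7u7u6qqq7u7u7u7u7u7u7u7u7u7u7u7u7u7u6qqq7u7u7u7u7u7u7u7u7u7u7u7u7u7u6qqu7u7u7u7u7u7u7u7u7u7u7u7u7u7u6qru7u7u7u7u7u7u7u7u7u7u7u7u7u7u6q7u7u7u7u7u7u7u7u7u7u7u7u7u7u7u7q7u7u7u7u7u7u7u7u7u7u7u7u7u7u7u7q7u7u7vMu7u7u7u7u7u7u7u7u7u7u7u6q7u7u7zMy7u7u7u7u7u7u7u7u7u7u7zKqru7u8zMzLu7u7u7u7u7u7u7u7u7u8zKqqu7u8zMzLu7u7u7u7u7u7u7u7u7u8zKqqu7u8zMzLu7u7u7u7u7u7u7u7u7vMzKqqu7u8zMzLu7u7u7u7u7u7u7u7u7vMzJqqq7vMzMzLu7u7u7u7u7u7u7u7u7zMzJqqu7vMzMzLu7u7u7u7u7u7u7u7u7zMzA=="/>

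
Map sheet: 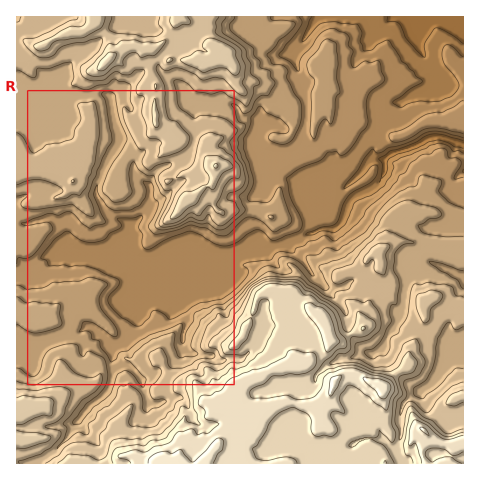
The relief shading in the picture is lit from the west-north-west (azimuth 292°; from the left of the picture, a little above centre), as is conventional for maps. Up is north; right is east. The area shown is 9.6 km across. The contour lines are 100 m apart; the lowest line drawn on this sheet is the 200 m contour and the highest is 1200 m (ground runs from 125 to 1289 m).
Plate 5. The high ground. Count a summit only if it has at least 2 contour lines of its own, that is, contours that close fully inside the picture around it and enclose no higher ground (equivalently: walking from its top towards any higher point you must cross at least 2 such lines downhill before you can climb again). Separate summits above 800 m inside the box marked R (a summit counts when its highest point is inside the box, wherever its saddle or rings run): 1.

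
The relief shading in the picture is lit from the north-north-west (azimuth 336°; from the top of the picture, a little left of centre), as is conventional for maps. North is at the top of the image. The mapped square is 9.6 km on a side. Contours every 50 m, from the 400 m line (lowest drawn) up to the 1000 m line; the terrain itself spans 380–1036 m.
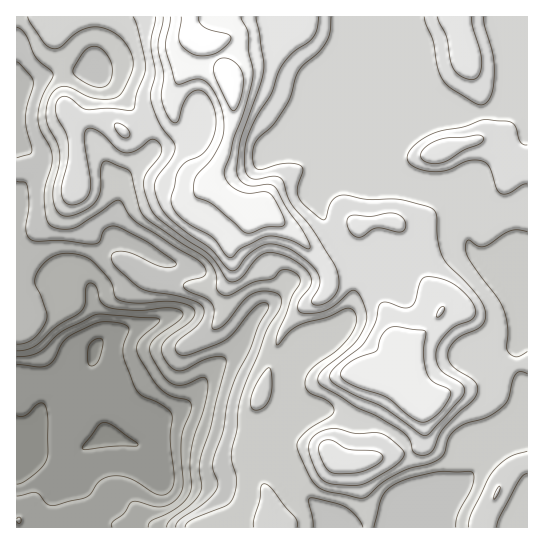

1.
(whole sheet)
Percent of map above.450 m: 92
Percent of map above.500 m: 89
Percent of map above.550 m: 87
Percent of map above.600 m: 84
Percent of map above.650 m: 79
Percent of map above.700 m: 71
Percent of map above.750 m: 56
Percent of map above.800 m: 32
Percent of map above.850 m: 18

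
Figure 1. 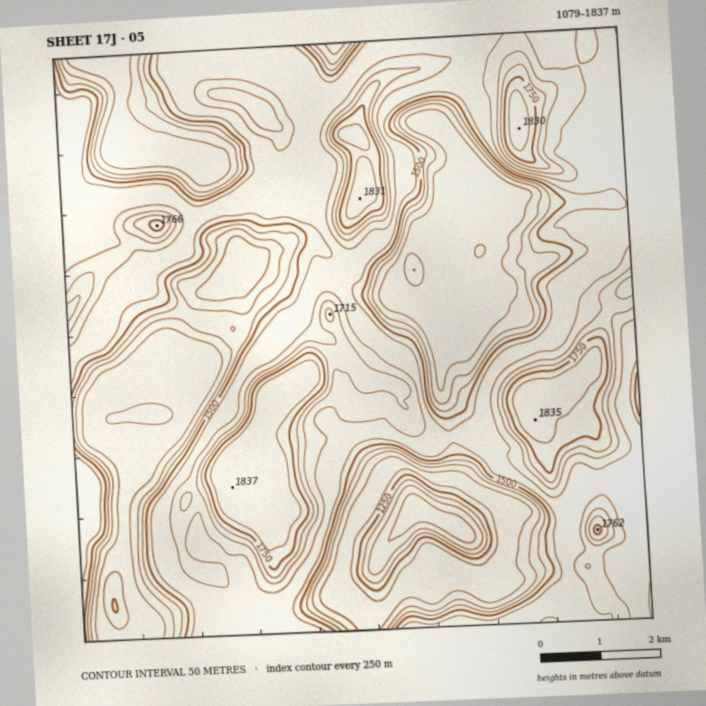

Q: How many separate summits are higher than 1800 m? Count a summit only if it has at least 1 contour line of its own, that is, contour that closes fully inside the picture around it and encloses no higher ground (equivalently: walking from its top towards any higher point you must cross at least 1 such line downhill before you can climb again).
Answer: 5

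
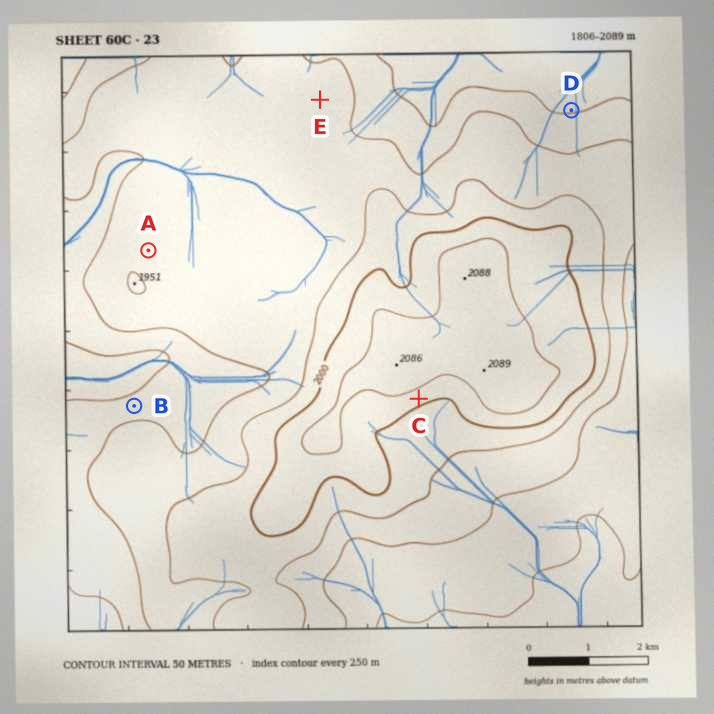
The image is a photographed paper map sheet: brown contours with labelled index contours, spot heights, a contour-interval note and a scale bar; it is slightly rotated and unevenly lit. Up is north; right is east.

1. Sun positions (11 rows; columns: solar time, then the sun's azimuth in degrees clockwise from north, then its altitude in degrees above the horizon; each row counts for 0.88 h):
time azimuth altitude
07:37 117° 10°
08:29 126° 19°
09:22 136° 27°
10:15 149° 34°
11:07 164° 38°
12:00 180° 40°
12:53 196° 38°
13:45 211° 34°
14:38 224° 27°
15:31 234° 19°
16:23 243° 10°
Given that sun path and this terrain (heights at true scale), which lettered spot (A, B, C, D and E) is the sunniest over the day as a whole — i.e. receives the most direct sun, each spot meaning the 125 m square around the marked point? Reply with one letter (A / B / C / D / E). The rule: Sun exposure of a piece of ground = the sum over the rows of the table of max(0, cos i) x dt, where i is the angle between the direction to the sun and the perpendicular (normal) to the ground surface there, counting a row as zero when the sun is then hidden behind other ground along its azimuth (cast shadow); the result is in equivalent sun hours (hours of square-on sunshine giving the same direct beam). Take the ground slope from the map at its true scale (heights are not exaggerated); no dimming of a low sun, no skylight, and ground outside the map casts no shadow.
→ C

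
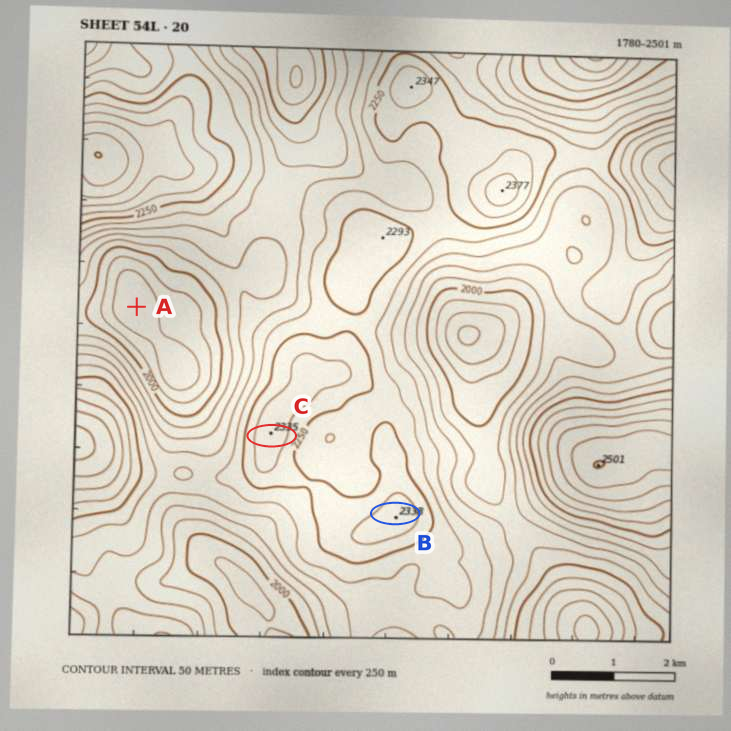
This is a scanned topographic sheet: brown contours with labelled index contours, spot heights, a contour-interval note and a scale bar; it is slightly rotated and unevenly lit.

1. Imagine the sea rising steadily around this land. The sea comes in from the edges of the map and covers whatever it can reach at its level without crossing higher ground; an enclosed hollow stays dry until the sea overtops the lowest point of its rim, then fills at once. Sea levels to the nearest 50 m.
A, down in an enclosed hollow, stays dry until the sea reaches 2000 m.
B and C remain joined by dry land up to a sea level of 2250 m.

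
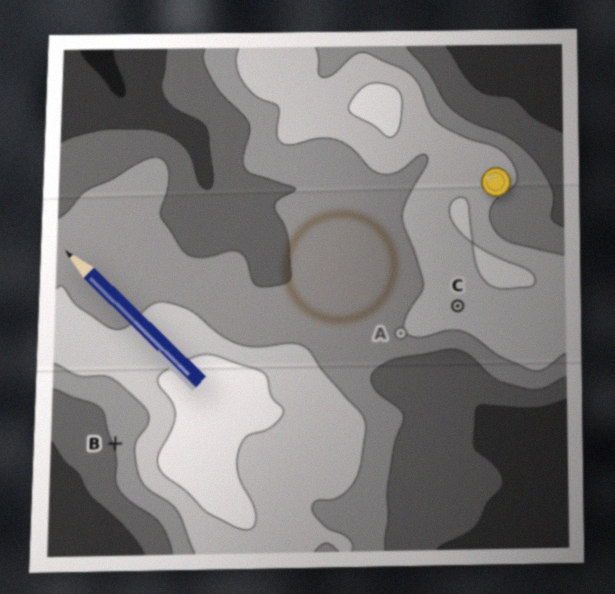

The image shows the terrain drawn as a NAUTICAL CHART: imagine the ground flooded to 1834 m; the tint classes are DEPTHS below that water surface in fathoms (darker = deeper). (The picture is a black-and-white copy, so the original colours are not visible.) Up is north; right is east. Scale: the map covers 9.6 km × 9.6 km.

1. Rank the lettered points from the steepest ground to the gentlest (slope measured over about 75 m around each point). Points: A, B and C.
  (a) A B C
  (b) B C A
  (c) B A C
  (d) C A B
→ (c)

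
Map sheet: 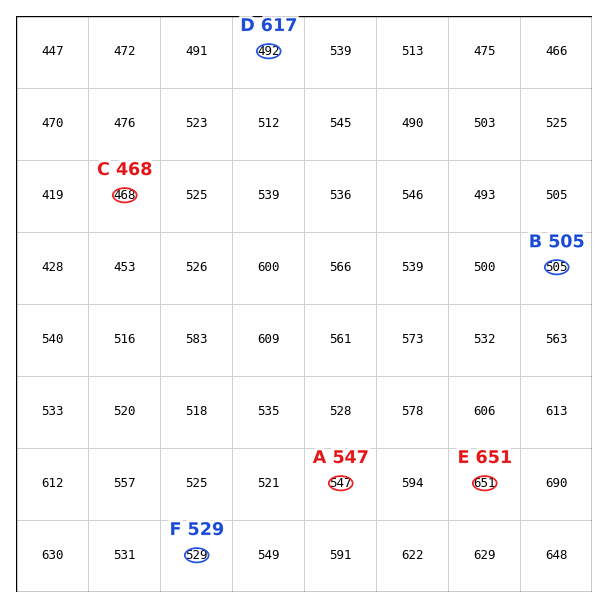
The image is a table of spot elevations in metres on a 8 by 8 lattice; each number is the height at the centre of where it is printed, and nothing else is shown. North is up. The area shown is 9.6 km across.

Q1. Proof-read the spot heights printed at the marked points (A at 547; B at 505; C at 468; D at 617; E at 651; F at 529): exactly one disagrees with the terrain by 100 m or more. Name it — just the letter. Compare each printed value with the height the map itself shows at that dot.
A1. D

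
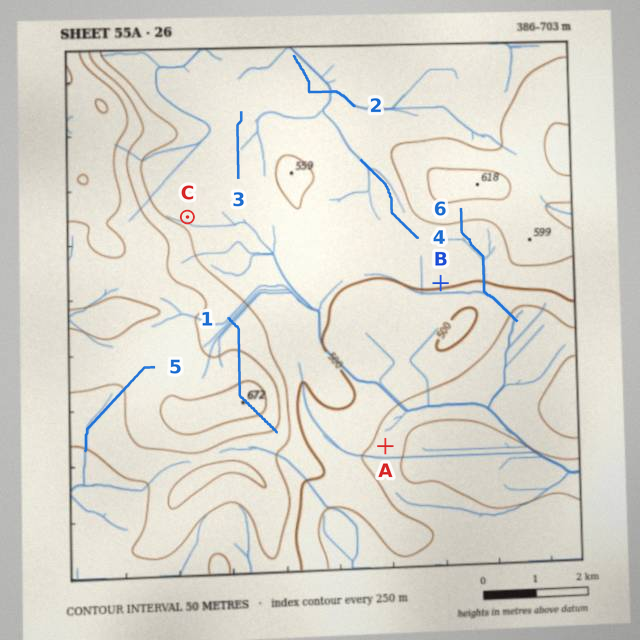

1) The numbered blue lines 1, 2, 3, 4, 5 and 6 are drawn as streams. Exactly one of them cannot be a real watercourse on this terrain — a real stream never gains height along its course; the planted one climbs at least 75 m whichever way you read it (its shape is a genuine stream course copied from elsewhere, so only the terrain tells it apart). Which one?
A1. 1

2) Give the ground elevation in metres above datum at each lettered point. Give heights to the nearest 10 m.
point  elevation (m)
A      430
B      510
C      540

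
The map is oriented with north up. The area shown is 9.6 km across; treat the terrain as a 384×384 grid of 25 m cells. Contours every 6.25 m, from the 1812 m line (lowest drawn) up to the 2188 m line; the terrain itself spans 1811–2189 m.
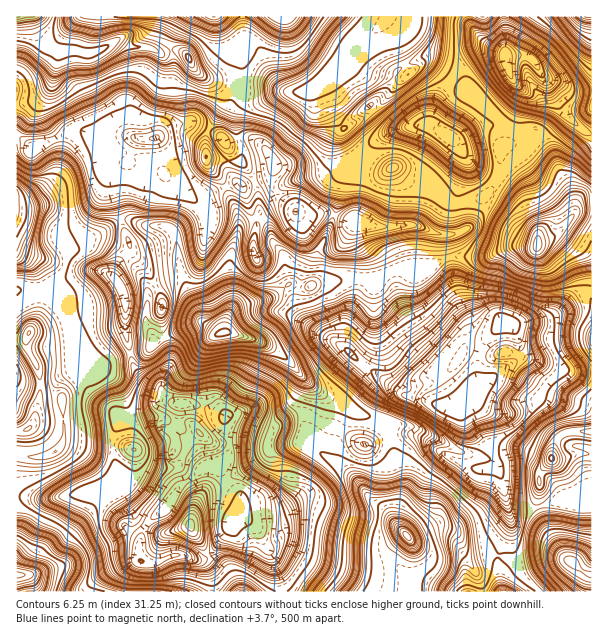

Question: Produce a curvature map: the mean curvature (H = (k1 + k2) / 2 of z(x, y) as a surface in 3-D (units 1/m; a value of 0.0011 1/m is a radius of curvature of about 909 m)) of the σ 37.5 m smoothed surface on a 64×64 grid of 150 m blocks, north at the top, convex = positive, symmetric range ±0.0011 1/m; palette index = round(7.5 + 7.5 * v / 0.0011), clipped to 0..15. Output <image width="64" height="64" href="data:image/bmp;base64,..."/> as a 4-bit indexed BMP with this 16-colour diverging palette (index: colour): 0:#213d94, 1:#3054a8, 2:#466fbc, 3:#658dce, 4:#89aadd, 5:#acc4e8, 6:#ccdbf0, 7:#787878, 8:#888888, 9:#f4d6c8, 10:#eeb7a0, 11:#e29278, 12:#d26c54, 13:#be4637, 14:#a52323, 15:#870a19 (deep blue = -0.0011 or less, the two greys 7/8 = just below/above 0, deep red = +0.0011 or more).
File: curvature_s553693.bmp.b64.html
<image width="64" height="64" href="data:image/bmp;base64,Qk12CAAAAAAAAHYAAAAoAAAAQAAAAEAAAAABAAQAAAAAAAAIAAATCwAAEwsAABAAAAAAAAAAlD0hAKhUMAC8b0YAzo1lAN2qiQDoxKwA8NvMAHh4eACIiIgAyNb0AKC37gB4kuIAVGzSADdGvgAjI6UAGQqHAJjImASKuYq7l1VVRatViHRrpFuoiHiJpTebxW3GFZe7zdd8dIYzVVV4mpmGd4mIlka4NrmIeIiqdHuIqnJqq7vO+3zmpUgQAEvJVZqrpjSpU3pEuoh3eKyUqmiHRarbqlRGn/fGaQNUEhBEnthkNIpzW2S6h2VmnIWmZ4corfu5VGqYh8aJNXliA5dpVGVFeZRbZcqGOLaLVpV4hiqb/dp5z3BbhLpEWqZ72DQ2h3VYlVt2ynR/9ohJhXiHO6i5dsl3VqxWlGVc/L3XJnd2h0emW4W7Zf+kh3t1iXVa2HeKpjSLy0hQaEaL7MU3d3Z4R6ZKo5tr+1aJmnaZUnf+25lFi9pmWYNYYxLOxkd3d3hYpzezaXl1aHuXaKkjpGZCEniGVDV4qnV2QY6mV3d3Z2eYQYObl2iXjIWLtgXHQ0VmiGACZ3iayFdkW6hnd3VGeIcyhv27vHe6aLqkBsmFd3eJukE2d4ishmVGqndmU0ioZAea+njLVoabY1Ulu9Vnd3eL2DJGd4q2VmVoeHVXq5dBfIuzMmlle7UUZjS8tGd3ZmecyWRneLh5plZ3Z6unQjnaiFVlVmnKUld3NLyYmGaaqoitxVZ4q0aXZmU6y5Q3zaiHeId3nXEld4czt7+4eHd5uXr2N6y8NIh4hSq7aN25iIdmmIm2AnqodzjVn4eIZmV6eOU4qrtWiIqmObta6oiIhSOIiZRb26qYWuhrdEW6l2p45Dd4xTd3unZIumS6iHiHeIiGfP6STduDfZvLu6uYannkR3qhV3qWZkbJgHuHd4iYiK7/pBAmeIc527upWphqebJXi4aYiXZ2QomGiXd3iIm//8QARlQiJFJap1Rqp2p5cDaLQ2VWd2QgBUzId4iIvexiADZ3d1aohiFJhmm3e3iUFGtCZDNWQ4qEG6ZniIzXUQBFZ3d3Zr25c03HZrh6eLyaaIE1dTEWyVNZVZl43mNCR4iHd3d0SKmGW9p1t1dnis6WgAvadVZVipRv943WNFd2Z4iHd3ZGm6hBOmfXZneIrGeFN32lIkmVNt+VykNFeYZVaJd3dlaJqXMHbMd2eIisJtgwTdlUQza+/luTQ1aJmYZWiXeIZUE5cUqcd3Z4iLo4/0Ar/JdVi7voiTUzeZiIiGV5h4q4U4pFydpXdniJlhfMxTj/7Lz/nKVxM0aZiYd4hleHeJdI2DvHzph3eJhmOKmGeL/e//mdVzFGd3dmiYiIVod2dTrnO7efqGd4mHUruVbdurvFONhFQ0Z1W4RYmYh1d3d2JKc7tmmXZ3iZlArVFb/4zZJmImZ4YySu2FV5mIVXZmQBhyWnZXZ3eJqkCOUEjrNvxZQVeaupRqqZZVWJeGYxEVdiFJh3d3iIq5MY1yZaqmip7qhoiKyXmZl4pUd3iVRnaIZYqHd3iIm7Yiq3aGMmzd12eIi4eZiJmYrcU2ZmZlRpmGeHRWZ4mqYya5Z4h2NJpkZ4p6p4iIiIiazGElaJiZnMcjRIdWiFECWqZomoWWRXNah3eJmqmZmIicpIypV+yqzYVMuah5dEWJdnibgGybgAmomJqrqYiZmIq6uK+ah6pnq8qKlnisx3dniJxwO81QScyphiRVeIiJiZqWn8l8/oVpuYc2eImodWd3nWEn3kC92jTqNGibu6mZiZdaqprcqWaJpTd3iapjd3esY0OugZ+BEJ9lVWZ5qnMSNli5d9qLlWjHJniZu1a7u9x0Y32kfkNlPoRmQhAABXcwJdqH23m3Vsk2eZiJmrzNymV0bIeJRndGo1VEVDJ7u5ZjnIaamLx2u4h6hFeblUVVV3SMaLdWZkJ0AjjMuqmZmYQ7plZ5nZbJh3tyNGdURFZ3ZrpJlmZTSJtmq7qZmIiIlifqdliri8VmjXNmZmd3d3dnhkmFhjW9u8u5iIiIiImYU6yYZqq8d4euVHd3eId3ZWh0WXaLvMqYiHh3d4iauql0aGiWicZYqcw1d3eIdndXyVaZZlaKqIiHerl3ictha4ZVWLmulQPO2UZ3d3iHhm3Wirh2UziXd4dnzIetxBAsl2VG7txgAmuVV3eIiIh1beh4qGRDWodld3Z4i9oyUj2Xd1TMV1VENWZ3eIh4eHZ8xEiWQ3mYeIZGeKzchDZhfZiHZXeJVURFZ3eIdkU1eIqRSFMkqnRnvWNnd1M0ZkG7iId3m6RFuHRGd4h3iXeIV5NXNGmVapiL2EZABGZkFMl3iKzpISjcpSNWd4iIdlUzaJuruFStuXaMt4QTZTR7uIm9/6Ejm6q8pjNGd2QyRyJruql1aKqYmFOsiWIRbNuIrblkNVj8h4irl1NVNKvLeKqId3mrqYiKpinYiFXMmIrrUyZ5Y7p2uni8pAAr7LqYh3d1fOuYiIiKdK12mZmInsUAmFlxeGaZQ0arl6yXdWmod3aLu6mIiImoe9dGd4ndYAnUNDKYQ51kZjWaqGZFzqd3domIm6iIiIhnzpRXi+cwPoJEOdMozLvetTMzWlj5Rnd3dlNIuYiIiGVp2ladlgJ8MoVshX2omavcmGbNbPZHd3d3ZTSriIiImXWLZrpWA2UFdKdsuoiJmryp3sidxHiHeJqqdHyoiIiJqWlmtVYANGdId+iHeKvJrvtmeZd4qqmJuoeoStmIiIiKqWe0KVCZZIh9tmZ5ZnQ3v8moeJt1m7ylIltlvJiIiIm6ZqA6ZnSNhMpoeXlANVZomrvKdiFs2kNDKLVauYiHiKpVYu8wS+cpmJ"/>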